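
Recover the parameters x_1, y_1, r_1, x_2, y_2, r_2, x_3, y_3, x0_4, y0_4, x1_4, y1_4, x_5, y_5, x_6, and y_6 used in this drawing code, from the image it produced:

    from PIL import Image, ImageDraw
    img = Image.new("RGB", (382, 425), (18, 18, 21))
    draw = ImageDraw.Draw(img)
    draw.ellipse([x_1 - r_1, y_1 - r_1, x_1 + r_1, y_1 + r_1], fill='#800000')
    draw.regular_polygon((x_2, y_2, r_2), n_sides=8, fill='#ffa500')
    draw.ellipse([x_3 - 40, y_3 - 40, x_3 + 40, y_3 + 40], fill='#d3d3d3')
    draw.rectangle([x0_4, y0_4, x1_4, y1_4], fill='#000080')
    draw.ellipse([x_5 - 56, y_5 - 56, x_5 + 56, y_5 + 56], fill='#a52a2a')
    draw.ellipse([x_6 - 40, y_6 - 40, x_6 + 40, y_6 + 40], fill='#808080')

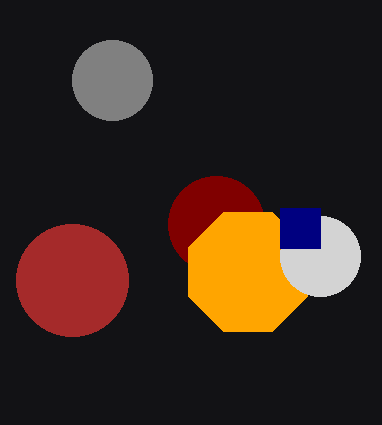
x_1 = 216; y_1 = 224; r_1 = 48; x_2 = 248; y_2 = 272; r_2 = 64; x_3 = 320; y_3 = 256; x0_4 = 280; y0_4 = 208; x1_4 = 320; y1_4 = 248; x_5 = 72; y_5 = 280; x_6 = 112; y_6 = 80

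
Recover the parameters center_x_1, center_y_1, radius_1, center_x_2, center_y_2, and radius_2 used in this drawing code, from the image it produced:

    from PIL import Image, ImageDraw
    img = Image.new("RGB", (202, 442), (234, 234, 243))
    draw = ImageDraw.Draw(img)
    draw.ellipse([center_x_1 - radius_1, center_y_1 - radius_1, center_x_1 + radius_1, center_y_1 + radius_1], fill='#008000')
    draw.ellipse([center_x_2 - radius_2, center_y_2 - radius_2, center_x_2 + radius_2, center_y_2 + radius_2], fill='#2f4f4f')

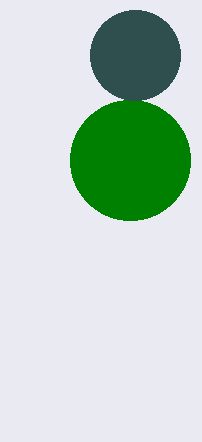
center_x_1 = 130
center_y_1 = 160
radius_1 = 60
center_x_2 = 135
center_y_2 = 55
radius_2 = 45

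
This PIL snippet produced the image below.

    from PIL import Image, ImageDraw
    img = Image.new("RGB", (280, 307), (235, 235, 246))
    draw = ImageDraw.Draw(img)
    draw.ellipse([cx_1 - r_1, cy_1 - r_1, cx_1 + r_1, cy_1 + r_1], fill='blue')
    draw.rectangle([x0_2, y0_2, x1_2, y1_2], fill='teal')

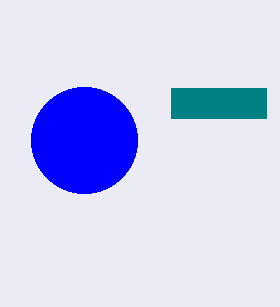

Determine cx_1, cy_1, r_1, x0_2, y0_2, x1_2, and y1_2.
cx_1 = 84
cy_1 = 140
r_1 = 53
x0_2 = 171
y0_2 = 88
x1_2 = 266
y1_2 = 118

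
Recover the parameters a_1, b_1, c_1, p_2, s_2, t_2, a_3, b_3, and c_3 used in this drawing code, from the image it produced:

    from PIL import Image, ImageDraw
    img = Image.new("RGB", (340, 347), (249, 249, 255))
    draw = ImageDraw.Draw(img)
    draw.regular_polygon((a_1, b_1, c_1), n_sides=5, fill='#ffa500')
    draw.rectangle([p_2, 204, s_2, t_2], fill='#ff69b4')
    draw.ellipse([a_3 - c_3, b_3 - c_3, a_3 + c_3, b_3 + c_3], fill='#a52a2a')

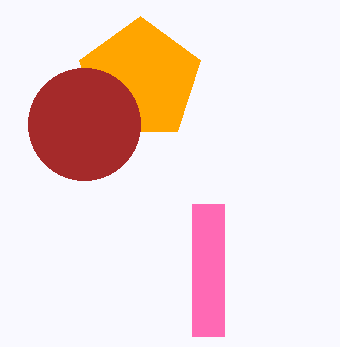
a_1 = 140; b_1 = 80; c_1 = 64; p_2 = 192; s_2 = 224; t_2 = 336; a_3 = 84; b_3 = 124; c_3 = 56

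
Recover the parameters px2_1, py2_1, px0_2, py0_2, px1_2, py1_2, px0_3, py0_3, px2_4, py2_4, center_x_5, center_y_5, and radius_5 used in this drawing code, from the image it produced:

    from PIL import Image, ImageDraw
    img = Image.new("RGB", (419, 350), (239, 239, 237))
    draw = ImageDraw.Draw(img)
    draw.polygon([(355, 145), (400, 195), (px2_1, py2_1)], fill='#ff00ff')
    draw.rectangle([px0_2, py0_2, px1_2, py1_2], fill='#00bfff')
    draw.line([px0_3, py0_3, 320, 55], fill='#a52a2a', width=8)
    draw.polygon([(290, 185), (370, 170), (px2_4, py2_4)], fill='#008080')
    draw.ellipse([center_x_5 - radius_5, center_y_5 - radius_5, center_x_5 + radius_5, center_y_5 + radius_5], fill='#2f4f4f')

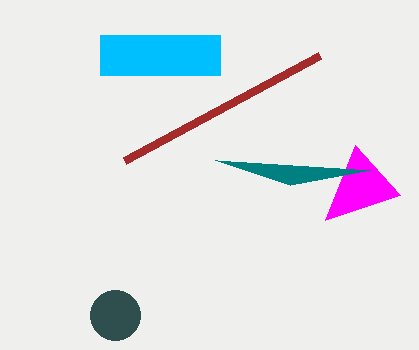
px2_1 = 325; py2_1 = 220; px0_2 = 100; py0_2 = 35; px1_2 = 220; py1_2 = 75; px0_3 = 125; py0_3 = 160; px2_4 = 215; py2_4 = 160; center_x_5 = 115; center_y_5 = 315; radius_5 = 25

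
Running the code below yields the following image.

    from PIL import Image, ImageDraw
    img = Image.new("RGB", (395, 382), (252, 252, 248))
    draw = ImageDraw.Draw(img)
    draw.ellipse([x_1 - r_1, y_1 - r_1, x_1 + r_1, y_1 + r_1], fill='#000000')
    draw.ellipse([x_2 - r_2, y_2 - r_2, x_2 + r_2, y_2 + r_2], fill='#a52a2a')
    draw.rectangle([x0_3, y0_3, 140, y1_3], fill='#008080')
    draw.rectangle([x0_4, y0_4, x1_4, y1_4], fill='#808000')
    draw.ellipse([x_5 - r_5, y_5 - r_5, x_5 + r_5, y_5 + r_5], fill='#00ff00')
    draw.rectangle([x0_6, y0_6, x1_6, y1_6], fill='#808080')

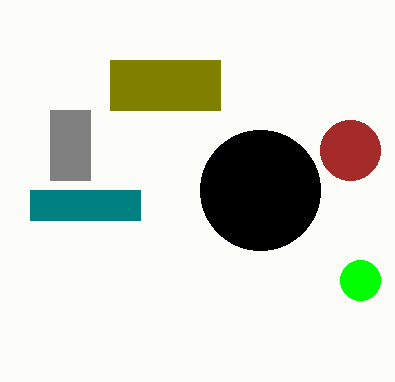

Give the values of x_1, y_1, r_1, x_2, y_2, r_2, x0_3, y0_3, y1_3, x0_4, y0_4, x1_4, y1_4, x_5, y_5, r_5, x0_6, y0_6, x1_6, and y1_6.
x_1 = 260
y_1 = 190
r_1 = 60
x_2 = 350
y_2 = 150
r_2 = 30
x0_3 = 30
y0_3 = 190
y1_3 = 220
x0_4 = 110
y0_4 = 60
x1_4 = 220
y1_4 = 110
x_5 = 360
y_5 = 280
r_5 = 20
x0_6 = 50
y0_6 = 110
x1_6 = 90
y1_6 = 180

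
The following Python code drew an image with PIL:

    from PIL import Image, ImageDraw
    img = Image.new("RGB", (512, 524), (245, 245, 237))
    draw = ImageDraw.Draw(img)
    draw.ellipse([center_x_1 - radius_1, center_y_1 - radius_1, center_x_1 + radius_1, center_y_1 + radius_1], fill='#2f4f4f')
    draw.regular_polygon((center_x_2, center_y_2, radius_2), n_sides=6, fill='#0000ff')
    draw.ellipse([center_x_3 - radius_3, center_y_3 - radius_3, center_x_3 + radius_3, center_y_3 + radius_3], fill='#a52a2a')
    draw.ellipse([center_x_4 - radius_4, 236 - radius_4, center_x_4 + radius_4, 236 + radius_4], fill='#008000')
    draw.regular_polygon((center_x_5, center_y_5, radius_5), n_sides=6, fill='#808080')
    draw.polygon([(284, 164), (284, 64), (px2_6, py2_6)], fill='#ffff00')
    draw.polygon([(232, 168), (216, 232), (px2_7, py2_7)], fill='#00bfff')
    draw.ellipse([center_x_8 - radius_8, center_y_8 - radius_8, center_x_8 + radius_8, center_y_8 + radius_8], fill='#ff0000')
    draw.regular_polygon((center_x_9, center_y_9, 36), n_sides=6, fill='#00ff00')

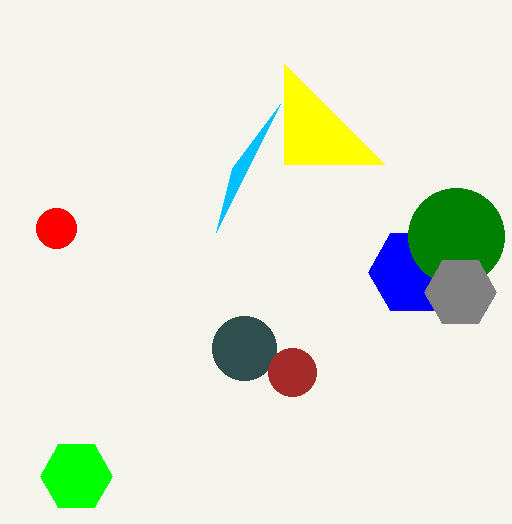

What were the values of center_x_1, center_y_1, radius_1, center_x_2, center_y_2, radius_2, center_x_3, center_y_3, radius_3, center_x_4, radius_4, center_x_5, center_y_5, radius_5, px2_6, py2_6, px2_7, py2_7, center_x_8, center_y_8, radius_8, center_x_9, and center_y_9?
center_x_1 = 244, center_y_1 = 348, radius_1 = 32, center_x_2 = 412, center_y_2 = 272, radius_2 = 44, center_x_3 = 292, center_y_3 = 372, radius_3 = 24, center_x_4 = 456, radius_4 = 48, center_x_5 = 460, center_y_5 = 292, radius_5 = 36, px2_6 = 384, py2_6 = 164, px2_7 = 280, py2_7 = 104, center_x_8 = 56, center_y_8 = 228, radius_8 = 20, center_x_9 = 76, center_y_9 = 476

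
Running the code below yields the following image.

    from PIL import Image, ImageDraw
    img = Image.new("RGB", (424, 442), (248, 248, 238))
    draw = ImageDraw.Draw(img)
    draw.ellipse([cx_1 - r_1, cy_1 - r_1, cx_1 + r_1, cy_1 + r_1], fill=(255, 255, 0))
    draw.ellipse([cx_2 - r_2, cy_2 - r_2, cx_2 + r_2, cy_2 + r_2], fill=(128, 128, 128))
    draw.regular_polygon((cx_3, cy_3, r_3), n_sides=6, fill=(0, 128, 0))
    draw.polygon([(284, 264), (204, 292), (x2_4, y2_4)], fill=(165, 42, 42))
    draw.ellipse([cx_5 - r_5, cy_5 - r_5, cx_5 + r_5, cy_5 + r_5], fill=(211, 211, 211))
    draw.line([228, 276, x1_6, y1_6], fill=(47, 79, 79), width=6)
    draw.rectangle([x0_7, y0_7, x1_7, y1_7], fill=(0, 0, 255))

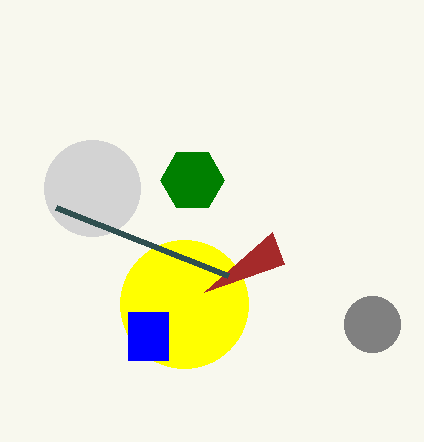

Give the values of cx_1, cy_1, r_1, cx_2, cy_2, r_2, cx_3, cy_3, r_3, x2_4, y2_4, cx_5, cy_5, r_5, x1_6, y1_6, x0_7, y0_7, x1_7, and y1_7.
cx_1 = 184; cy_1 = 304; r_1 = 64; cx_2 = 372; cy_2 = 324; r_2 = 28; cx_3 = 192; cy_3 = 180; r_3 = 32; x2_4 = 272; y2_4 = 232; cx_5 = 92; cy_5 = 188; r_5 = 48; x1_6 = 56; y1_6 = 208; x0_7 = 128; y0_7 = 312; x1_7 = 168; y1_7 = 360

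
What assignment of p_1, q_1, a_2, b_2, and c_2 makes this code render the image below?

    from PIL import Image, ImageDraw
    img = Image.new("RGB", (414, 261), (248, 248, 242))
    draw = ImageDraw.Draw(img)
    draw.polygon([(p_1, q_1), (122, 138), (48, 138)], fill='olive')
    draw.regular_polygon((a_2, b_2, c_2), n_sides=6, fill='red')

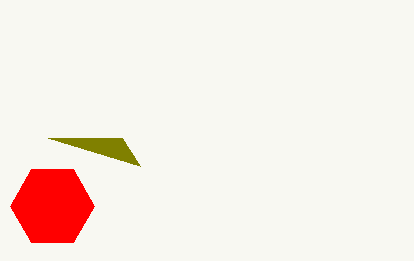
p_1 = 140
q_1 = 166
a_2 = 52
b_2 = 206
c_2 = 42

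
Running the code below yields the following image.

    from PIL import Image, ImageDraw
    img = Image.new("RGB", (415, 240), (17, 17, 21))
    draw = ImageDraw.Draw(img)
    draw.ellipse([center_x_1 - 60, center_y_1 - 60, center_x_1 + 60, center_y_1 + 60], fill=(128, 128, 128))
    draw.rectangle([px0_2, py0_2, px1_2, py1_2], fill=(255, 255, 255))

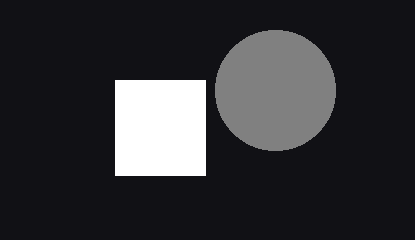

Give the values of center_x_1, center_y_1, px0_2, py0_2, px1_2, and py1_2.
center_x_1 = 275; center_y_1 = 90; px0_2 = 115; py0_2 = 80; px1_2 = 205; py1_2 = 175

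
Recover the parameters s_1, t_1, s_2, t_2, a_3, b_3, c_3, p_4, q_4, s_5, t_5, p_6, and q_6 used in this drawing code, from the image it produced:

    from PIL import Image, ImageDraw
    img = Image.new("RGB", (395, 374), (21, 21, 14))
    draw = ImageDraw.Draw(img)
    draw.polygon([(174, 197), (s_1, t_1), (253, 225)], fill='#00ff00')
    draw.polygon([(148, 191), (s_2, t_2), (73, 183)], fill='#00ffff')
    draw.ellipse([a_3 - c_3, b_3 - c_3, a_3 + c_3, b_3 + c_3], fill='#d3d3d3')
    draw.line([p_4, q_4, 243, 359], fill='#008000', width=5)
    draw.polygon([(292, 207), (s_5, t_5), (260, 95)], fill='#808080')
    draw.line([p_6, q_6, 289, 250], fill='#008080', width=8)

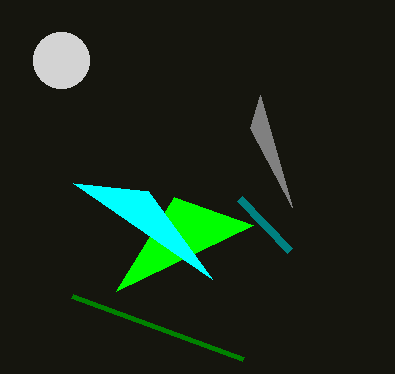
s_1 = 116
t_1 = 291
s_2 = 212
t_2 = 279
a_3 = 61
b_3 = 60
c_3 = 28
p_4 = 72
q_4 = 296
s_5 = 250
t_5 = 128
p_6 = 239
q_6 = 198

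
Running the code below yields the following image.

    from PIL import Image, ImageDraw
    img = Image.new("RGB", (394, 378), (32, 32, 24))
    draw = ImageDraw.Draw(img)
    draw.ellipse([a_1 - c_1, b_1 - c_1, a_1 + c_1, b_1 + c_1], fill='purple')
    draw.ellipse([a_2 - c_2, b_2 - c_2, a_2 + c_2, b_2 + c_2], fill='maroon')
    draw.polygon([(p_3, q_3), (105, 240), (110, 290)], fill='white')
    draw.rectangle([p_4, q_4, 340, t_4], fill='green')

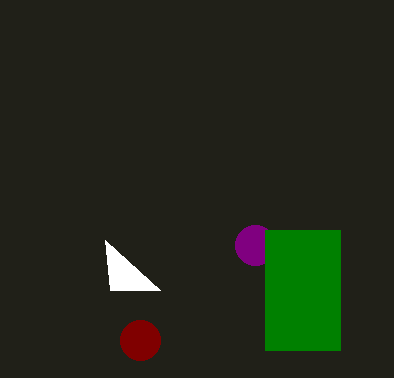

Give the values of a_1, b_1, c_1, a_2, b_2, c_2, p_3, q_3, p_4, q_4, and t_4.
a_1 = 255; b_1 = 245; c_1 = 20; a_2 = 140; b_2 = 340; c_2 = 20; p_3 = 160; q_3 = 290; p_4 = 265; q_4 = 230; t_4 = 350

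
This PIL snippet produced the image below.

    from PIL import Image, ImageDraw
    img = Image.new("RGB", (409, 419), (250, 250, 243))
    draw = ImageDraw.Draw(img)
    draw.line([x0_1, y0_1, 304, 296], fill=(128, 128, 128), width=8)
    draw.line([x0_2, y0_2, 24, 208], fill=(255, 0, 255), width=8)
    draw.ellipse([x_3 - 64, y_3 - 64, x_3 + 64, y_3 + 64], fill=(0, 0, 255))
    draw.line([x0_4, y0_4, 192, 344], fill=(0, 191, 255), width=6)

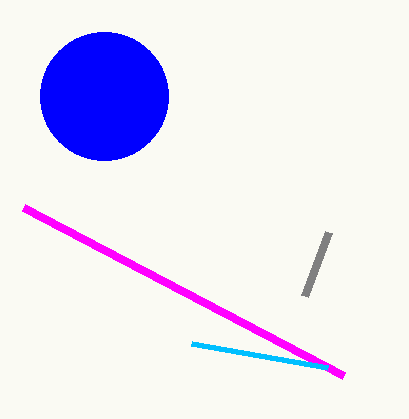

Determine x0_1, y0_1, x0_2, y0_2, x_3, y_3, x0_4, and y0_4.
x0_1 = 328, y0_1 = 232, x0_2 = 344, y0_2 = 376, x_3 = 104, y_3 = 96, x0_4 = 328, y0_4 = 368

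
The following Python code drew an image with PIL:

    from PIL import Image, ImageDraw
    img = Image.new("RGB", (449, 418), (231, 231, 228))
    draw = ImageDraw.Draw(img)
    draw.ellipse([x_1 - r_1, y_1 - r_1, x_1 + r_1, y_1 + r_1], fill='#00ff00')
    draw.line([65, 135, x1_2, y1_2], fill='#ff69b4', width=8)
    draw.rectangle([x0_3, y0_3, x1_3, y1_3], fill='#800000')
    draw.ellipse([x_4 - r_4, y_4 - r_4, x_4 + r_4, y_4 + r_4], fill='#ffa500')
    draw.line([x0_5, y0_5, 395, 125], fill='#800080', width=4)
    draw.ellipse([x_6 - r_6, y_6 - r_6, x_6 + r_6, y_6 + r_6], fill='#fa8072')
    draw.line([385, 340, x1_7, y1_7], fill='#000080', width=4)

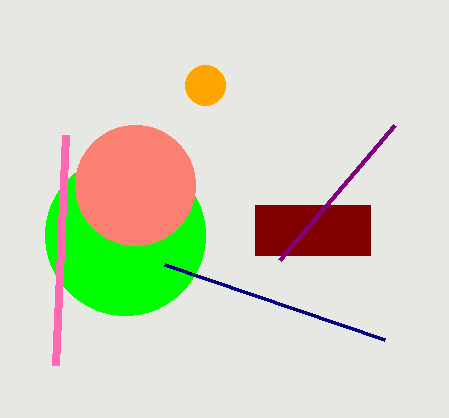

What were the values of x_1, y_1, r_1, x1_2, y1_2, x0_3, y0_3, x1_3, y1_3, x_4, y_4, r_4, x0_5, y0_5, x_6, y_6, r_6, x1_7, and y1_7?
x_1 = 125; y_1 = 235; r_1 = 80; x1_2 = 55; y1_2 = 365; x0_3 = 255; y0_3 = 205; x1_3 = 370; y1_3 = 255; x_4 = 205; y_4 = 85; r_4 = 20; x0_5 = 280; y0_5 = 260; x_6 = 135; y_6 = 185; r_6 = 60; x1_7 = 165; y1_7 = 265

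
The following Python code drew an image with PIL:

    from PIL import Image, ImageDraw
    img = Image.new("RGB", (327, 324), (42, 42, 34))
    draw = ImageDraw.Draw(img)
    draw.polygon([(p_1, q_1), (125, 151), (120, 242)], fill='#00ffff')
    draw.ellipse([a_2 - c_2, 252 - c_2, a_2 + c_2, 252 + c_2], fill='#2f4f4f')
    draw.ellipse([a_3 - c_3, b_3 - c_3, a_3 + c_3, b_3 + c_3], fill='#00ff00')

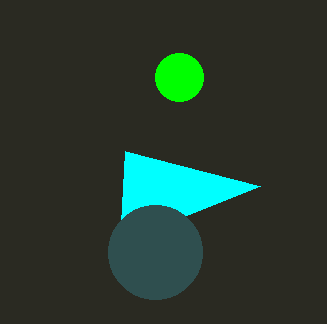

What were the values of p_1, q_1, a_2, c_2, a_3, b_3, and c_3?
p_1 = 260; q_1 = 186; a_2 = 155; c_2 = 47; a_3 = 179; b_3 = 77; c_3 = 24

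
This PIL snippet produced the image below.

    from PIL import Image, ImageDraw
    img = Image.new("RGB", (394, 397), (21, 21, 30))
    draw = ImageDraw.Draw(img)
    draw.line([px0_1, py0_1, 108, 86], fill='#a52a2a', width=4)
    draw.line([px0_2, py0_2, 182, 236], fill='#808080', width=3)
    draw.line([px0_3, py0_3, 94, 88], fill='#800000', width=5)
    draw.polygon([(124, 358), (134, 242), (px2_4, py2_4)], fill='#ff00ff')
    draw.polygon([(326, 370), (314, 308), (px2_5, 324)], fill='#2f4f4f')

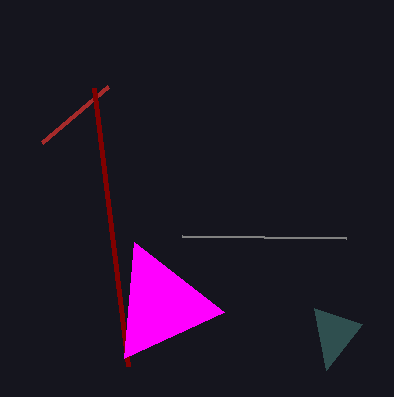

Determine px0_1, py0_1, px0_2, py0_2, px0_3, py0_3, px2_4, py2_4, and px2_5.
px0_1 = 42, py0_1 = 142, px0_2 = 346, py0_2 = 238, px0_3 = 128, py0_3 = 366, px2_4 = 224, py2_4 = 312, px2_5 = 362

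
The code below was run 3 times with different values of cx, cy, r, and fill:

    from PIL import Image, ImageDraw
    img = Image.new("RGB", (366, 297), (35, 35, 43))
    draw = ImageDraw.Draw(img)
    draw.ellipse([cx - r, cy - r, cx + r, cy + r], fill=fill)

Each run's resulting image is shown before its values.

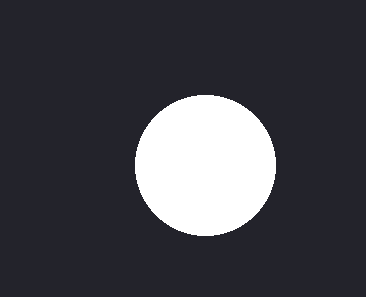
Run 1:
cx = 205, cy = 165, r = 70, fill = 'white'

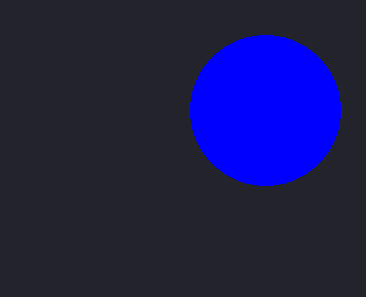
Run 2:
cx = 265; cy = 110; r = 75; fill = 'blue'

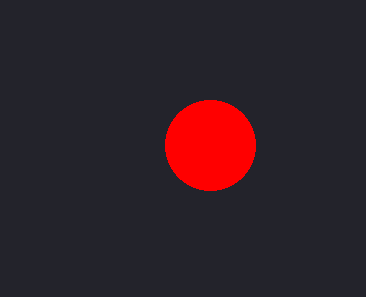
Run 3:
cx = 210, cy = 145, r = 45, fill = 'red'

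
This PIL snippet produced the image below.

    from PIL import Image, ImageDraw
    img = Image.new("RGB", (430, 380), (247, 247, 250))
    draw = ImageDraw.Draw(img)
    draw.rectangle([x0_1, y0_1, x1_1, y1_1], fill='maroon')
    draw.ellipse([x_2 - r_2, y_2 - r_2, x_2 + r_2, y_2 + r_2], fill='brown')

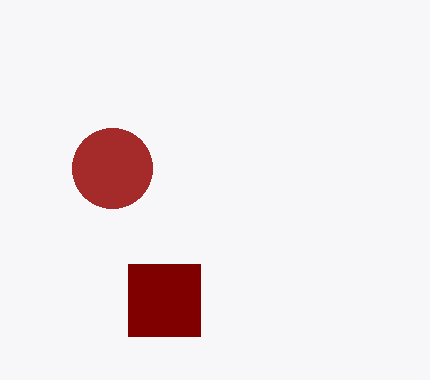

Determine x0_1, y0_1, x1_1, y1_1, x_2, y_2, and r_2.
x0_1 = 128, y0_1 = 264, x1_1 = 200, y1_1 = 336, x_2 = 112, y_2 = 168, r_2 = 40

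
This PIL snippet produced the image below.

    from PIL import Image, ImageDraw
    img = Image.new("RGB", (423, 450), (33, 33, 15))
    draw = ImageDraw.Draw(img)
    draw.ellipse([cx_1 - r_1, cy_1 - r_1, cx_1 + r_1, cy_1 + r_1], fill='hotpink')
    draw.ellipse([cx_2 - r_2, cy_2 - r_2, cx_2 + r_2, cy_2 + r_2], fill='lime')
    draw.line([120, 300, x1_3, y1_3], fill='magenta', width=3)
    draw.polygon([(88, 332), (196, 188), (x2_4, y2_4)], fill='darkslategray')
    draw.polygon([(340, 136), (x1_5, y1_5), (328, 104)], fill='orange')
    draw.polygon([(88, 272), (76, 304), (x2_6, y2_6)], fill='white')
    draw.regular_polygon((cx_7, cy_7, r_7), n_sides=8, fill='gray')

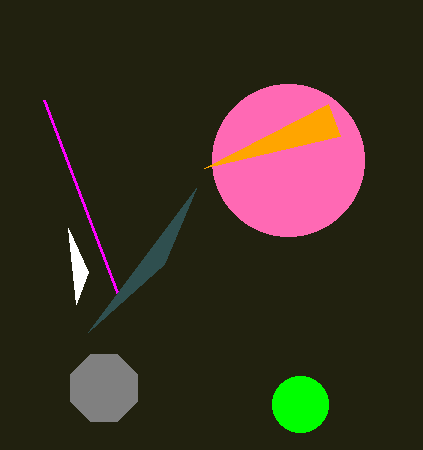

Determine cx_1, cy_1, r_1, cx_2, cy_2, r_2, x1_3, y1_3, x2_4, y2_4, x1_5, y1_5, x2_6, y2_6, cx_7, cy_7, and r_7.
cx_1 = 288, cy_1 = 160, r_1 = 76, cx_2 = 300, cy_2 = 404, r_2 = 28, x1_3 = 44, y1_3 = 100, x2_4 = 164, y2_4 = 264, x1_5 = 204, y1_5 = 168, x2_6 = 68, y2_6 = 228, cx_7 = 104, cy_7 = 388, r_7 = 36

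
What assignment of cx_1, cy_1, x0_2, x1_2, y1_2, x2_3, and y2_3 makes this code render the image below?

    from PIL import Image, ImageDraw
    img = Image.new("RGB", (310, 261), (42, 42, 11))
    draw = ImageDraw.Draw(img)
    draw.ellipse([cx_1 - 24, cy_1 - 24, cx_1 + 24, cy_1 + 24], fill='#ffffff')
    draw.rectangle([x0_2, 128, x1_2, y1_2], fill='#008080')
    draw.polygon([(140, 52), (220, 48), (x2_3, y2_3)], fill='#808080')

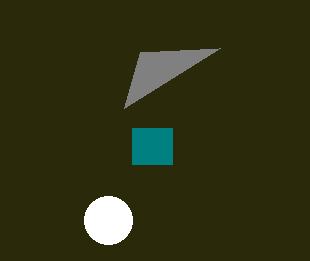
cx_1 = 108; cy_1 = 220; x0_2 = 132; x1_2 = 172; y1_2 = 164; x2_3 = 124; y2_3 = 108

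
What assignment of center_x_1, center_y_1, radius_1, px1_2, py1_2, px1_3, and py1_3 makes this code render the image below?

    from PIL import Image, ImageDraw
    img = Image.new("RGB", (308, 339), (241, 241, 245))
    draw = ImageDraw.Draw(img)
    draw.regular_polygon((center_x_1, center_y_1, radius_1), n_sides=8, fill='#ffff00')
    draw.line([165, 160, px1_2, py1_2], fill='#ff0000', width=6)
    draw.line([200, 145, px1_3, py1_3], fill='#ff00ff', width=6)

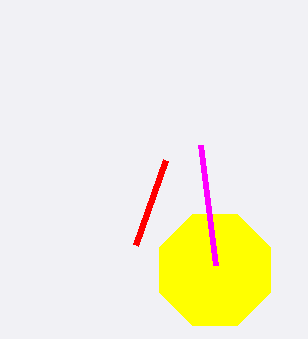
center_x_1 = 215
center_y_1 = 270
radius_1 = 60
px1_2 = 135
py1_2 = 245
px1_3 = 215
py1_3 = 265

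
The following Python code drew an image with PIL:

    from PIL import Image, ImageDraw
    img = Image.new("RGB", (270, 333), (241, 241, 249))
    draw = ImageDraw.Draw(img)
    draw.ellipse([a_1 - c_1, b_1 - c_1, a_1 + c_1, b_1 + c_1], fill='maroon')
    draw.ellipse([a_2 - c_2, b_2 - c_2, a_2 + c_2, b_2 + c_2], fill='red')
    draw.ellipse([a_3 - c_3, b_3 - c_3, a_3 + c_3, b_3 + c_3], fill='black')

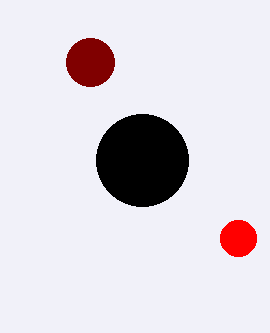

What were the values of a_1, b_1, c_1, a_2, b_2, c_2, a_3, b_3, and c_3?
a_1 = 90, b_1 = 62, c_1 = 24, a_2 = 238, b_2 = 238, c_2 = 18, a_3 = 142, b_3 = 160, c_3 = 46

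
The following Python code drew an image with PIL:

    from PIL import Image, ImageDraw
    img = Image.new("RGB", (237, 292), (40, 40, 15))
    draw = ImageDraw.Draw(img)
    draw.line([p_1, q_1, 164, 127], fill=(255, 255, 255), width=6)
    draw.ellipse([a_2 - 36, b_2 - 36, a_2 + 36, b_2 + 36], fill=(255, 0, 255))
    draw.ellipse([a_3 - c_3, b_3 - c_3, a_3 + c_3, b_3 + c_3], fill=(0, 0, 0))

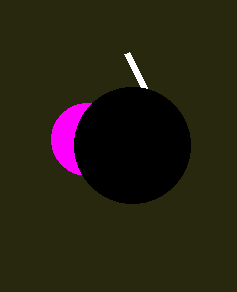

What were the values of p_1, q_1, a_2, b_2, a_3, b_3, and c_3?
p_1 = 126
q_1 = 53
a_2 = 87
b_2 = 139
a_3 = 132
b_3 = 145
c_3 = 58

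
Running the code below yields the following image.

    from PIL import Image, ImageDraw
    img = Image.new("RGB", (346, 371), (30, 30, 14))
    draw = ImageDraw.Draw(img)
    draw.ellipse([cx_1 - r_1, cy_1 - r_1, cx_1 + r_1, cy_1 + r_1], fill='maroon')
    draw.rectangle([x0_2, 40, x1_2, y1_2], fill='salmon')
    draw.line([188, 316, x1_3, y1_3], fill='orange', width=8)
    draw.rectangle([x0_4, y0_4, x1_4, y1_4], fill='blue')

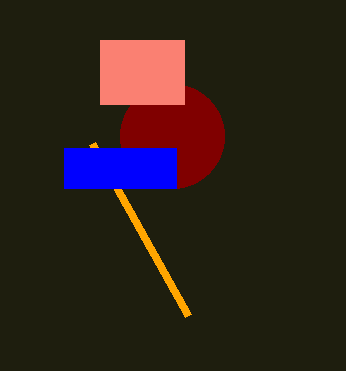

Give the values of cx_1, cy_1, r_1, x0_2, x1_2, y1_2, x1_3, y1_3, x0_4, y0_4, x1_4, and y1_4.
cx_1 = 172
cy_1 = 136
r_1 = 52
x0_2 = 100
x1_2 = 184
y1_2 = 104
x1_3 = 92
y1_3 = 144
x0_4 = 64
y0_4 = 148
x1_4 = 176
y1_4 = 188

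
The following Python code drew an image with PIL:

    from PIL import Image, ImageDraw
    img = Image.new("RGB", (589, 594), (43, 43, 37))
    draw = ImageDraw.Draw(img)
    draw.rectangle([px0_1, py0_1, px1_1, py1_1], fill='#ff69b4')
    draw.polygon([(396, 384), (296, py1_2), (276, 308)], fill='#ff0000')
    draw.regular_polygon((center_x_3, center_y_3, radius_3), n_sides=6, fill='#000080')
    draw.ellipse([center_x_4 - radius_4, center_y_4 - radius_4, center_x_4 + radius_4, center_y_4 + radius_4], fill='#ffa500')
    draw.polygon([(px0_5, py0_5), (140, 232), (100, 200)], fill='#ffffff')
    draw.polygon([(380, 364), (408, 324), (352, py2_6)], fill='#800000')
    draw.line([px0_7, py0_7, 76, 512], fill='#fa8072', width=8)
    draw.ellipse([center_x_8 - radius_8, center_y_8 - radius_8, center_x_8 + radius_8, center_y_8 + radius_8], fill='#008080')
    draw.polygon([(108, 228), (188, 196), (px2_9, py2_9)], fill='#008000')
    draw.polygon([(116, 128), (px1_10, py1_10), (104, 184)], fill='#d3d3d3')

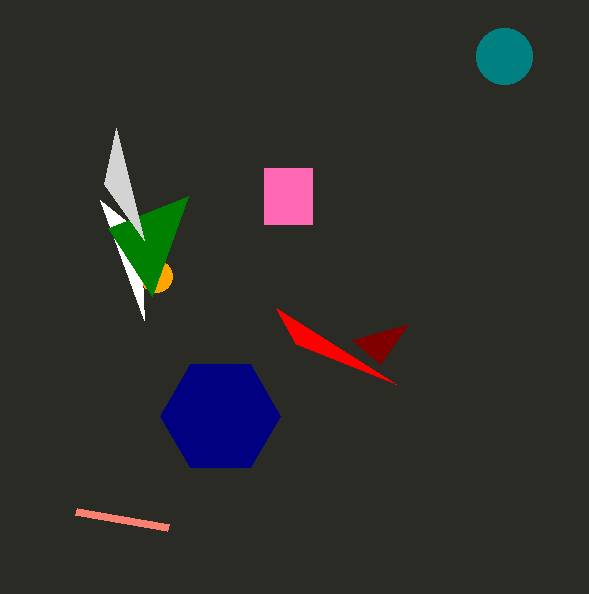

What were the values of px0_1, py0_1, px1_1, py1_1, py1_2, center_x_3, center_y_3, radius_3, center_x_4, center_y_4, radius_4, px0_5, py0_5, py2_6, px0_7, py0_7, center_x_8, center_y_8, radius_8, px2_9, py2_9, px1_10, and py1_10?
px0_1 = 264
py0_1 = 168
px1_1 = 312
py1_1 = 224
py1_2 = 344
center_x_3 = 220
center_y_3 = 416
radius_3 = 60
center_x_4 = 156
center_y_4 = 276
radius_4 = 16
px0_5 = 144
py0_5 = 320
py2_6 = 340
px0_7 = 168
py0_7 = 528
center_x_8 = 504
center_y_8 = 56
radius_8 = 28
px2_9 = 152
py2_9 = 296
px1_10 = 144
py1_10 = 240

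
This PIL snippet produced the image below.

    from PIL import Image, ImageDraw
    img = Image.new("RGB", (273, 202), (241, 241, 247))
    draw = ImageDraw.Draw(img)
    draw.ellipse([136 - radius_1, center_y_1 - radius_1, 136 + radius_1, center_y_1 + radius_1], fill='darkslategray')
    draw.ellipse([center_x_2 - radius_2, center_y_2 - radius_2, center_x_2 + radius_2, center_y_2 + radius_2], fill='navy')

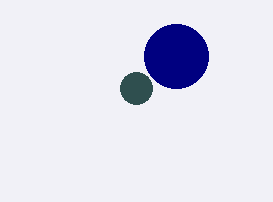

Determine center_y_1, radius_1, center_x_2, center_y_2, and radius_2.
center_y_1 = 88; radius_1 = 16; center_x_2 = 176; center_y_2 = 56; radius_2 = 32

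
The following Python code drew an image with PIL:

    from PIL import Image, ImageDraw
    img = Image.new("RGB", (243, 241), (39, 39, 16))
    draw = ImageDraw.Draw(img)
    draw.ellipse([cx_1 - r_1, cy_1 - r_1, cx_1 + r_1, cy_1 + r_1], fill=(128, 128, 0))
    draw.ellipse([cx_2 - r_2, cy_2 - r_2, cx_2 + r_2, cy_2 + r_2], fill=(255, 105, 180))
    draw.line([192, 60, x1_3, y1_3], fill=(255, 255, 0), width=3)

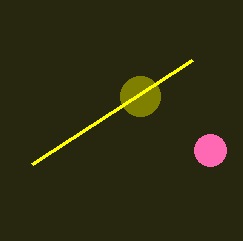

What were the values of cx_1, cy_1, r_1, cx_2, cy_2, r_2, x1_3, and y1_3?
cx_1 = 140
cy_1 = 96
r_1 = 20
cx_2 = 210
cy_2 = 150
r_2 = 16
x1_3 = 32
y1_3 = 164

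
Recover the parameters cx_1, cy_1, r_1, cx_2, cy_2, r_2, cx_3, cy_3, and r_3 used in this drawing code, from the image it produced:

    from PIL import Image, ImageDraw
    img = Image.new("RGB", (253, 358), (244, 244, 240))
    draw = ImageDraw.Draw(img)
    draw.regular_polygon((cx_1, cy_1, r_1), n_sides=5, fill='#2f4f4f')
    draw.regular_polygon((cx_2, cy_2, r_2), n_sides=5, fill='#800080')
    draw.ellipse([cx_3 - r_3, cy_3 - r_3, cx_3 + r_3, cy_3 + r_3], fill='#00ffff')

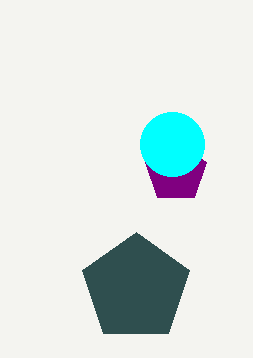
cx_1 = 136; cy_1 = 288; r_1 = 56; cx_2 = 176; cy_2 = 172; r_2 = 32; cx_3 = 172; cy_3 = 144; r_3 = 32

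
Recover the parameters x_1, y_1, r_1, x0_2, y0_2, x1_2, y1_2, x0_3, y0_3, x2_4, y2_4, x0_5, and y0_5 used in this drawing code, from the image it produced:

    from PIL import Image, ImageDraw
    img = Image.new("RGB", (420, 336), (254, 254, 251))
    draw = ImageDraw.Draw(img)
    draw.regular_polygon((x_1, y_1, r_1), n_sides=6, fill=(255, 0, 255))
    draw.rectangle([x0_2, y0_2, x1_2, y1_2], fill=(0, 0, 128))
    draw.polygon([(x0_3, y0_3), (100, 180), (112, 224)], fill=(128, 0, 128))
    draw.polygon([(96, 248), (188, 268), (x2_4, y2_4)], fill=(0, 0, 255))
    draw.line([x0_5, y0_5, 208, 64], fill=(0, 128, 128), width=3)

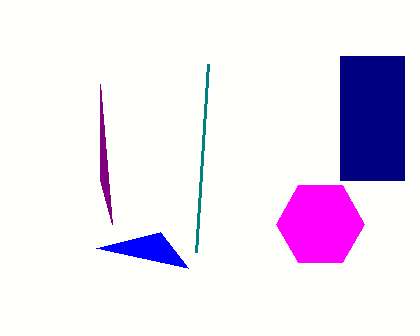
x_1 = 320; y_1 = 224; r_1 = 44; x0_2 = 340; y0_2 = 56; x1_2 = 404; y1_2 = 180; x0_3 = 100; y0_3 = 84; x2_4 = 160; y2_4 = 232; x0_5 = 196; y0_5 = 252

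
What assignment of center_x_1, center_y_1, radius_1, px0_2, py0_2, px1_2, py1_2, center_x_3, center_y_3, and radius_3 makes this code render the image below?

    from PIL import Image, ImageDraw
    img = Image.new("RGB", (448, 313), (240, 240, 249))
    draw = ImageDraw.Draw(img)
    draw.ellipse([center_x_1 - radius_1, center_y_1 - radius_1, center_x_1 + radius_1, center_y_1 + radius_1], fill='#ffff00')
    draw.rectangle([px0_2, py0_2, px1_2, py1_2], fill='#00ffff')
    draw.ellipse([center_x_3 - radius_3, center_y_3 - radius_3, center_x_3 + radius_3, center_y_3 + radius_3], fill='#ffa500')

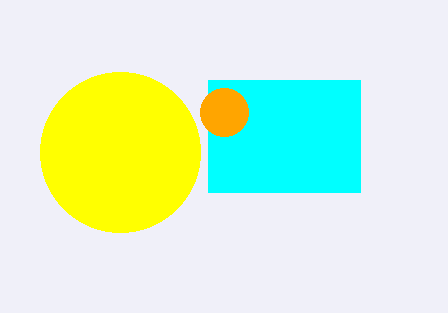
center_x_1 = 120
center_y_1 = 152
radius_1 = 80
px0_2 = 208
py0_2 = 80
px1_2 = 360
py1_2 = 192
center_x_3 = 224
center_y_3 = 112
radius_3 = 24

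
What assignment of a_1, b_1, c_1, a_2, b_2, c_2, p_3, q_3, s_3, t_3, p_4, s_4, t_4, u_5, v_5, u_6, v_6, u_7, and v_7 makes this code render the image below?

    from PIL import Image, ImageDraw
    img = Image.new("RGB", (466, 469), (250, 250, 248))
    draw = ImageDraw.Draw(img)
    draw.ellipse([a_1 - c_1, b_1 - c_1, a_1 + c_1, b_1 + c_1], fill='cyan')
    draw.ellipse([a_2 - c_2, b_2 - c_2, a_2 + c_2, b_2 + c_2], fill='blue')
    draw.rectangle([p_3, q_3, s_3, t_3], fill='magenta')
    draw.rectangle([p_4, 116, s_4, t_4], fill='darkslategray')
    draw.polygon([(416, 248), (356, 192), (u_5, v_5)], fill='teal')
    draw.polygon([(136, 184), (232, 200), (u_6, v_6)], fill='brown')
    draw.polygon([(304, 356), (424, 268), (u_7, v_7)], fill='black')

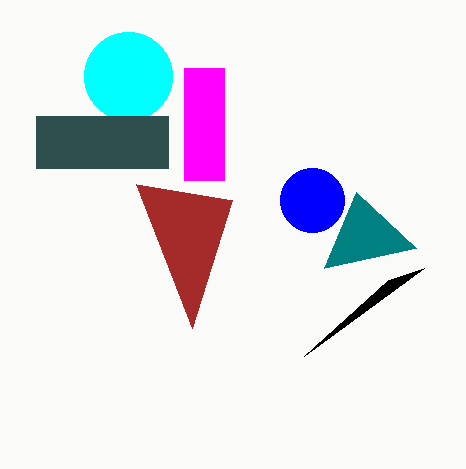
a_1 = 128, b_1 = 76, c_1 = 44, a_2 = 312, b_2 = 200, c_2 = 32, p_3 = 184, q_3 = 68, s_3 = 224, t_3 = 180, p_4 = 36, s_4 = 168, t_4 = 168, u_5 = 324, v_5 = 268, u_6 = 192, v_6 = 328, u_7 = 388, v_7 = 280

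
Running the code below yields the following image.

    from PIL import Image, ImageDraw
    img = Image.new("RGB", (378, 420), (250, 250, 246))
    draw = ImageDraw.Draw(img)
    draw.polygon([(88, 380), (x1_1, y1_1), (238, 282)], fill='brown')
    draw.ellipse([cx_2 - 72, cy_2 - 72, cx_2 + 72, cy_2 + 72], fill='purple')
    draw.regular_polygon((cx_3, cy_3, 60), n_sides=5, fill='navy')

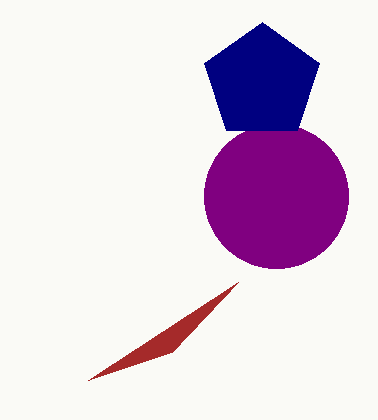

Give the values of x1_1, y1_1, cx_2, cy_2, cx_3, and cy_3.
x1_1 = 172; y1_1 = 352; cx_2 = 276; cy_2 = 196; cx_3 = 262; cy_3 = 82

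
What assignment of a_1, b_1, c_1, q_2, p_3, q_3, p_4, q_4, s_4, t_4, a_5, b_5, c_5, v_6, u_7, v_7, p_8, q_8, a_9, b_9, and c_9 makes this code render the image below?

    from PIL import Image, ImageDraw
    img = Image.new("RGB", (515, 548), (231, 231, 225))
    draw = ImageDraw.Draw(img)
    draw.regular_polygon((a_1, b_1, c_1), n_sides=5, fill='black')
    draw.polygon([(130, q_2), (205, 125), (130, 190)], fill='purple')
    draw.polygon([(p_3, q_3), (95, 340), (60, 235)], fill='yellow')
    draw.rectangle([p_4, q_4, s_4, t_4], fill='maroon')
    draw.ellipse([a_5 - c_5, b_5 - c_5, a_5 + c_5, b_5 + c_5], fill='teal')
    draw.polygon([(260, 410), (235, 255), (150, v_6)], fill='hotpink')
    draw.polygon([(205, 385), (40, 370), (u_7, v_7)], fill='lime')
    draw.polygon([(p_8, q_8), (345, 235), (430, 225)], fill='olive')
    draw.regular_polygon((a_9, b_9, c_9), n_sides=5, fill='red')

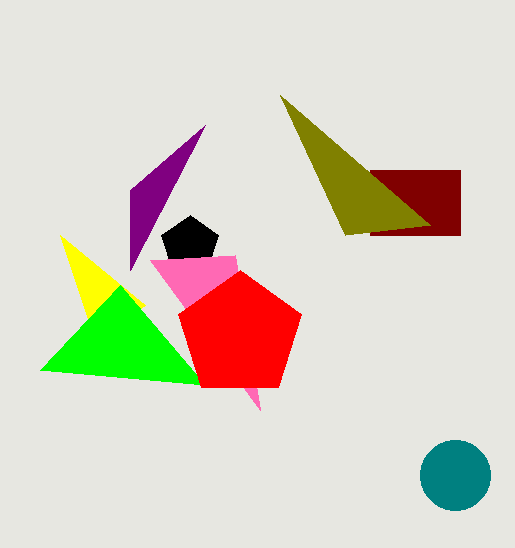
a_1 = 190; b_1 = 245; c_1 = 30; q_2 = 270; p_3 = 145; q_3 = 305; p_4 = 370; q_4 = 170; s_4 = 460; t_4 = 235; a_5 = 455; b_5 = 475; c_5 = 35; v_6 = 260; u_7 = 120; v_7 = 285; p_8 = 280; q_8 = 95; a_9 = 240; b_9 = 335; c_9 = 65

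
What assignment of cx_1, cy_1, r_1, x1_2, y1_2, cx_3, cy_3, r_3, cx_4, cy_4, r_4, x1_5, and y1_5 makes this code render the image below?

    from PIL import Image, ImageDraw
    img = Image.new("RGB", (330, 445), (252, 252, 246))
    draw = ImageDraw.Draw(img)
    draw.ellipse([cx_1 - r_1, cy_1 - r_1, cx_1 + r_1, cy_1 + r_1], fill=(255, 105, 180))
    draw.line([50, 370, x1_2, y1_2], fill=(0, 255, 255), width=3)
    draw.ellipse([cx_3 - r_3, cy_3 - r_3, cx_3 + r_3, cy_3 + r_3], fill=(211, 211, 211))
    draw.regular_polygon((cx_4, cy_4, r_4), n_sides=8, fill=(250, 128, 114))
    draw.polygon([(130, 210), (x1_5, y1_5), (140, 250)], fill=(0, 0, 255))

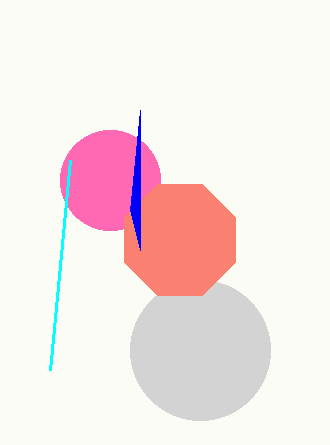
cx_1 = 110
cy_1 = 180
r_1 = 50
x1_2 = 70
y1_2 = 160
cx_3 = 200
cy_3 = 350
r_3 = 70
cx_4 = 180
cy_4 = 240
r_4 = 60
x1_5 = 140
y1_5 = 110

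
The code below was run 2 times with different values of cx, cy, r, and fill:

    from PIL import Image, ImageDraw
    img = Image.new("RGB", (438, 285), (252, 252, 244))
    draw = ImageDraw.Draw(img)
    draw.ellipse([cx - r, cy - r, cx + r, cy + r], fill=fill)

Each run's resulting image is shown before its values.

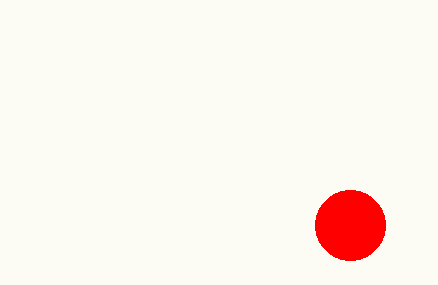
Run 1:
cx = 350, cy = 225, r = 35, fill = 'red'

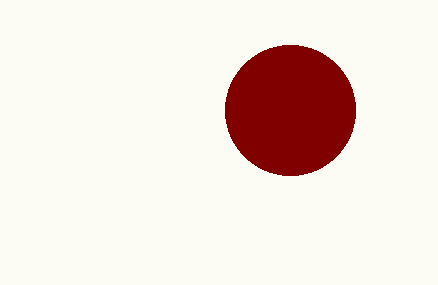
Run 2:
cx = 290, cy = 110, r = 65, fill = 'maroon'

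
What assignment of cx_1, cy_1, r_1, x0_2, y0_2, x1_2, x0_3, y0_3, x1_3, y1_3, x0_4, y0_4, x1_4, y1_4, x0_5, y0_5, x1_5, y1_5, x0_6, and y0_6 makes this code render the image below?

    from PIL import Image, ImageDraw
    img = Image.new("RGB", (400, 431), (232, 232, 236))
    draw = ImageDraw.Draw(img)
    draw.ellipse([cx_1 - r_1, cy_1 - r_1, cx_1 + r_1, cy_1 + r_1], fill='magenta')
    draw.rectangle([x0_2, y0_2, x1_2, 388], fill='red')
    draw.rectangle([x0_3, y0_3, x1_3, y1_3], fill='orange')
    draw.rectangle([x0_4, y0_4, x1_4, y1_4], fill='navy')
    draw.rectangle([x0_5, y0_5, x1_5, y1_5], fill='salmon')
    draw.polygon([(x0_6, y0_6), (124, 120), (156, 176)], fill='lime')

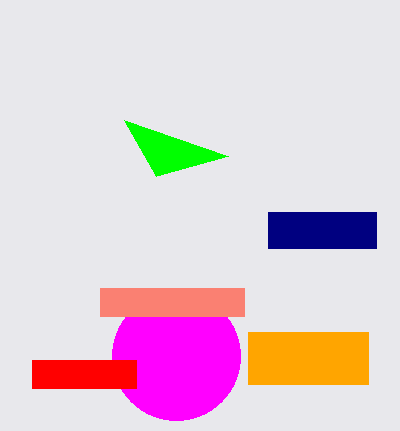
cx_1 = 176, cy_1 = 356, r_1 = 64, x0_2 = 32, y0_2 = 360, x1_2 = 136, x0_3 = 248, y0_3 = 332, x1_3 = 368, y1_3 = 384, x0_4 = 268, y0_4 = 212, x1_4 = 376, y1_4 = 248, x0_5 = 100, y0_5 = 288, x1_5 = 244, y1_5 = 316, x0_6 = 228, y0_6 = 156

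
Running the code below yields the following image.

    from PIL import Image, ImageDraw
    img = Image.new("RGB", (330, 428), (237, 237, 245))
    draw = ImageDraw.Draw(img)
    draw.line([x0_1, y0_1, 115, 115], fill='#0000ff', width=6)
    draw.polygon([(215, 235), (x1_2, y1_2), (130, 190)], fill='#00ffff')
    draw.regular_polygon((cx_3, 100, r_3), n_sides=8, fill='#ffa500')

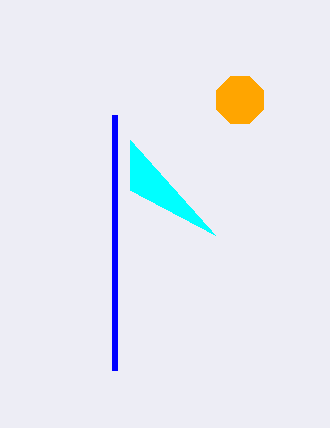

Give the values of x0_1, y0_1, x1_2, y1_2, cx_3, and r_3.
x0_1 = 115
y0_1 = 370
x1_2 = 130
y1_2 = 140
cx_3 = 240
r_3 = 25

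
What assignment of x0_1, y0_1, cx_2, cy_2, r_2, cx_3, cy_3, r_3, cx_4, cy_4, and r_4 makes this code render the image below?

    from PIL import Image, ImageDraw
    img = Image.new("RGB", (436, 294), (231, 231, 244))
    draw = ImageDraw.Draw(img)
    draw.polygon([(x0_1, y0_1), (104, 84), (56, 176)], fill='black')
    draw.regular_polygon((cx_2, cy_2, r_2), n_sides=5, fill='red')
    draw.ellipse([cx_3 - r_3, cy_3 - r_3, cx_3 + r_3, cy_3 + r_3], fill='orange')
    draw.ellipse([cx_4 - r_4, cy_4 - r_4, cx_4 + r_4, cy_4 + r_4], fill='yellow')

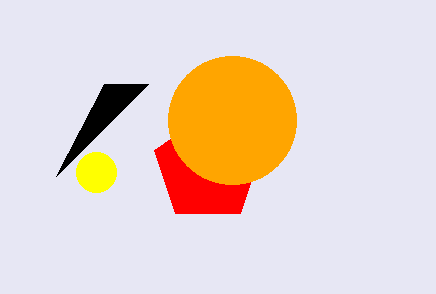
x0_1 = 148
y0_1 = 84
cx_2 = 208
cy_2 = 168
r_2 = 56
cx_3 = 232
cy_3 = 120
r_3 = 64
cx_4 = 96
cy_4 = 172
r_4 = 20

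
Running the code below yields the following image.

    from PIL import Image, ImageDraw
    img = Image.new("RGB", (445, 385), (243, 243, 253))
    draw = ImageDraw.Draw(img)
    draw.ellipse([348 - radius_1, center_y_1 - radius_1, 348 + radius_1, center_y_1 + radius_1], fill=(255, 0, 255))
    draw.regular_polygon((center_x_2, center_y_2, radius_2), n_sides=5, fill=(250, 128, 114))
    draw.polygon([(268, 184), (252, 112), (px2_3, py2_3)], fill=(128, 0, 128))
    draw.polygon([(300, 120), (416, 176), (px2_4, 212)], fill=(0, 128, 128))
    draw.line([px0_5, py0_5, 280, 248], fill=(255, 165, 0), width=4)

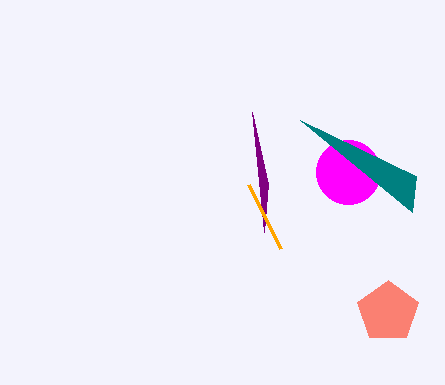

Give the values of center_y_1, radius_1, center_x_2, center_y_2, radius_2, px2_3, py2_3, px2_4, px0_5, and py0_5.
center_y_1 = 172
radius_1 = 32
center_x_2 = 388
center_y_2 = 312
radius_2 = 32
px2_3 = 264
py2_3 = 232
px2_4 = 412
px0_5 = 248
py0_5 = 184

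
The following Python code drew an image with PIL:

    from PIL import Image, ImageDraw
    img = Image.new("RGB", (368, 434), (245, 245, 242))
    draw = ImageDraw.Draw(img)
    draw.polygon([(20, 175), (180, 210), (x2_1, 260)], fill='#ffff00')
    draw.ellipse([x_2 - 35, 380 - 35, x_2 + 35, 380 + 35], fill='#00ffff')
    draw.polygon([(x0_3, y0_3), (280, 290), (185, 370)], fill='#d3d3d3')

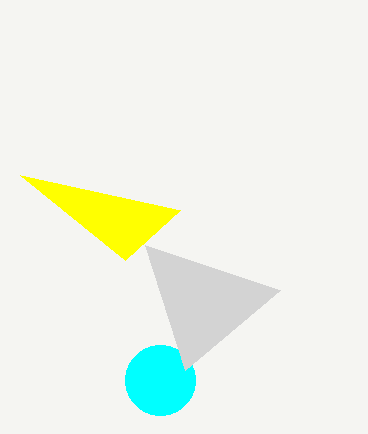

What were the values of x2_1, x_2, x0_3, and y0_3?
x2_1 = 125
x_2 = 160
x0_3 = 145
y0_3 = 245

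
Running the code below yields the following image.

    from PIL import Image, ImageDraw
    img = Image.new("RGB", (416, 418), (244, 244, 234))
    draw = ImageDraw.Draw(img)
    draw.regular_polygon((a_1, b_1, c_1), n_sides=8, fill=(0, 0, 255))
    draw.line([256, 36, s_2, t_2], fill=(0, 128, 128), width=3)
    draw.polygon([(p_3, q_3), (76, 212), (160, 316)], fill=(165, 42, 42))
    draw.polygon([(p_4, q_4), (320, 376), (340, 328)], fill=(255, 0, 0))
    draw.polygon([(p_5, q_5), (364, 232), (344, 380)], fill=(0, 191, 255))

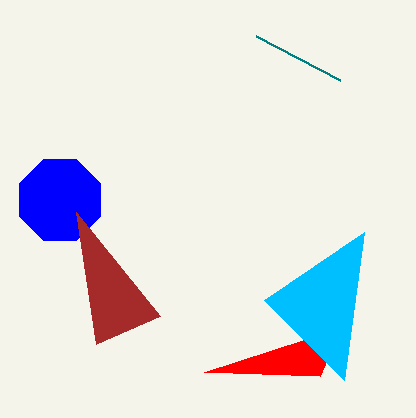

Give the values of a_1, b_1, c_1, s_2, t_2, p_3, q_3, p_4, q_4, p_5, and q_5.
a_1 = 60
b_1 = 200
c_1 = 44
s_2 = 340
t_2 = 80
p_3 = 96
q_3 = 344
p_4 = 204
q_4 = 372
p_5 = 264
q_5 = 300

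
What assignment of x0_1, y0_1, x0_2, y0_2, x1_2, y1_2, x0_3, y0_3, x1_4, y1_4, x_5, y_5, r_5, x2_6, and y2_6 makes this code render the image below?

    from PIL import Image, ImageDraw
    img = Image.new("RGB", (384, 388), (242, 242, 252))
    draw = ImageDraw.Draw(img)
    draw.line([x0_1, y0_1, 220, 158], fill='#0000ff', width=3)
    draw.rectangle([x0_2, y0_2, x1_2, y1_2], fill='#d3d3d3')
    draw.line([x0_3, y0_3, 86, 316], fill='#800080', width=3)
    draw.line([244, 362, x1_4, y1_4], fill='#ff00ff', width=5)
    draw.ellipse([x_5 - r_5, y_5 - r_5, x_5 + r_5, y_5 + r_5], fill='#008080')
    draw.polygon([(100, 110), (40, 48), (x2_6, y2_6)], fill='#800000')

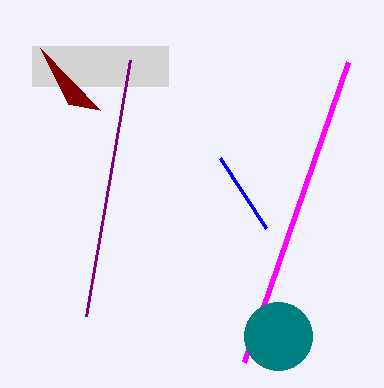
x0_1 = 266
y0_1 = 228
x0_2 = 32
y0_2 = 46
x1_2 = 168
y1_2 = 86
x0_3 = 130
y0_3 = 60
x1_4 = 348
y1_4 = 62
x_5 = 278
y_5 = 336
r_5 = 34
x2_6 = 68
y2_6 = 104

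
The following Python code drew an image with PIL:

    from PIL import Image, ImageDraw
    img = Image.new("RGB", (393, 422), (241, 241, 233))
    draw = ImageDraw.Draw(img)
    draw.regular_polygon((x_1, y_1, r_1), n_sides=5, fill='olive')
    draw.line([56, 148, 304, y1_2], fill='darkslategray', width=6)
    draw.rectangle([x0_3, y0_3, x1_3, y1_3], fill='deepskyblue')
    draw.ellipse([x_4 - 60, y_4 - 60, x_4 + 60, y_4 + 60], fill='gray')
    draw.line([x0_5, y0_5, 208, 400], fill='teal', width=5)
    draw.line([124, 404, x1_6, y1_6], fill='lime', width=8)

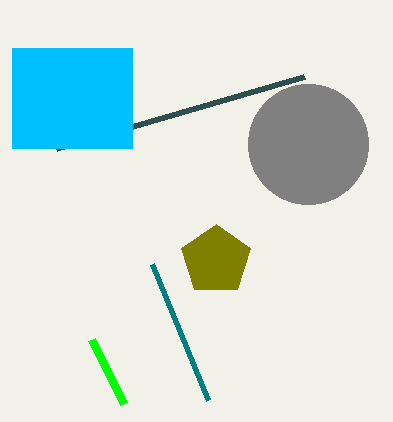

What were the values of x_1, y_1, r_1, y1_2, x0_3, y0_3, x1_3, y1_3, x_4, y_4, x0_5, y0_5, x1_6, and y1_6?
x_1 = 216
y_1 = 260
r_1 = 36
y1_2 = 76
x0_3 = 12
y0_3 = 48
x1_3 = 132
y1_3 = 148
x_4 = 308
y_4 = 144
x0_5 = 152
y0_5 = 264
x1_6 = 92
y1_6 = 340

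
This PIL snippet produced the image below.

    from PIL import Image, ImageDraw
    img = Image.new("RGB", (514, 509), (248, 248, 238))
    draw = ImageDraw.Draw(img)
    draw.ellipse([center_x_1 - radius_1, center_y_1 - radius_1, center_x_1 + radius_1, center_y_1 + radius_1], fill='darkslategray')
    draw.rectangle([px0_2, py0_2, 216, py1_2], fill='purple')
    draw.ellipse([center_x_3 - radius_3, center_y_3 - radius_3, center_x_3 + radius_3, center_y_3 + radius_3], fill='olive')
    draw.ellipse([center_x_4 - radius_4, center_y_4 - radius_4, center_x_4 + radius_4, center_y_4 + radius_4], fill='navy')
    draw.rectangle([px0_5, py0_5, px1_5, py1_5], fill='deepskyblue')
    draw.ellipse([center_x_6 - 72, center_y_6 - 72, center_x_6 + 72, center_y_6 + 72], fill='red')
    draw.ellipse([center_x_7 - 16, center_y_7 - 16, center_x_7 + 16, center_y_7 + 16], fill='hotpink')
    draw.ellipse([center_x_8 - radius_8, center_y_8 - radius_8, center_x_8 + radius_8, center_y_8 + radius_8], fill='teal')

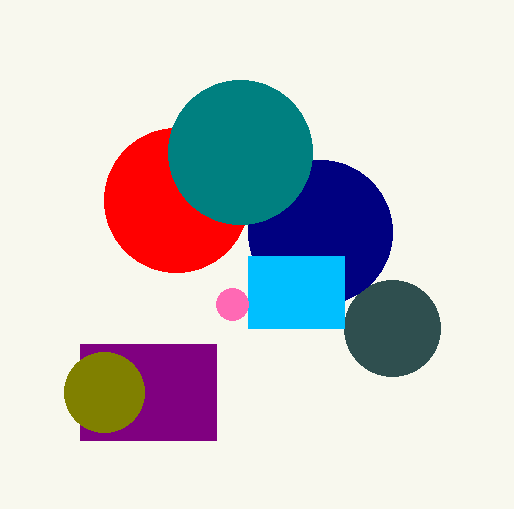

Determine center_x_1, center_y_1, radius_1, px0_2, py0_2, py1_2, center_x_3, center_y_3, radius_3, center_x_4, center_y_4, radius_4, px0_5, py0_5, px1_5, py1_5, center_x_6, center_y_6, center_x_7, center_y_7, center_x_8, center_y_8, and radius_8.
center_x_1 = 392; center_y_1 = 328; radius_1 = 48; px0_2 = 80; py0_2 = 344; py1_2 = 440; center_x_3 = 104; center_y_3 = 392; radius_3 = 40; center_x_4 = 320; center_y_4 = 232; radius_4 = 72; px0_5 = 248; py0_5 = 256; px1_5 = 344; py1_5 = 328; center_x_6 = 176; center_y_6 = 200; center_x_7 = 232; center_y_7 = 304; center_x_8 = 240; center_y_8 = 152; radius_8 = 72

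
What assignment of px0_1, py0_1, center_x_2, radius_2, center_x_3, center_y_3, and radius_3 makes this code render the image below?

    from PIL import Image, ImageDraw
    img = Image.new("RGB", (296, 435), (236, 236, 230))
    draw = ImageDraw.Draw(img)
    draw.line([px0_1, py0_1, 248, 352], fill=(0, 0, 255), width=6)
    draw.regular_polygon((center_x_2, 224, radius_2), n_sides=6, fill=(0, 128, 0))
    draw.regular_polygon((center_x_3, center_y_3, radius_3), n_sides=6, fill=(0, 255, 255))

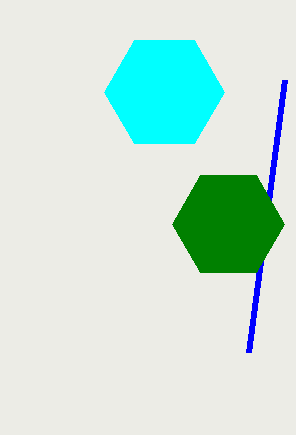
px0_1 = 284; py0_1 = 80; center_x_2 = 228; radius_2 = 56; center_x_3 = 164; center_y_3 = 92; radius_3 = 60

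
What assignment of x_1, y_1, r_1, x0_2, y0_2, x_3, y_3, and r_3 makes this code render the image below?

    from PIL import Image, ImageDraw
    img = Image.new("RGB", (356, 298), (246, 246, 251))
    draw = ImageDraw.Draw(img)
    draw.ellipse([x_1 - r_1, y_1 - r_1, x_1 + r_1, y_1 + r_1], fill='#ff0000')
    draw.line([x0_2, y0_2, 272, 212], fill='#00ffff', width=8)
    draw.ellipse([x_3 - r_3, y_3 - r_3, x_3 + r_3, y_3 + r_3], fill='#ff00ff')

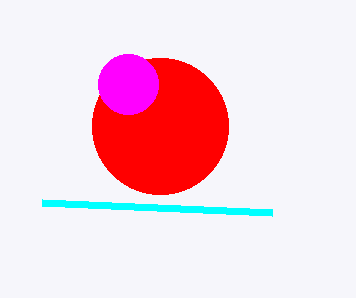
x_1 = 160
y_1 = 126
r_1 = 68
x0_2 = 42
y0_2 = 202
x_3 = 128
y_3 = 84
r_3 = 30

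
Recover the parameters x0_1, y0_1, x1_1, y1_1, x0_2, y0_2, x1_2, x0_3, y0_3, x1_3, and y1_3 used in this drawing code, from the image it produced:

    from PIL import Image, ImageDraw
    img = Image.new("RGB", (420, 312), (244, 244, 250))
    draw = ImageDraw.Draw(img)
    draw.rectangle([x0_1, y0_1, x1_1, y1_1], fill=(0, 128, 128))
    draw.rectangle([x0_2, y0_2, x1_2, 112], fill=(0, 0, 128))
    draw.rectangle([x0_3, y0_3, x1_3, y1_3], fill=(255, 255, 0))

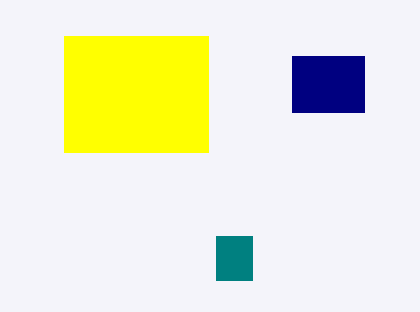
x0_1 = 216
y0_1 = 236
x1_1 = 252
y1_1 = 280
x0_2 = 292
y0_2 = 56
x1_2 = 364
x0_3 = 64
y0_3 = 36
x1_3 = 208
y1_3 = 152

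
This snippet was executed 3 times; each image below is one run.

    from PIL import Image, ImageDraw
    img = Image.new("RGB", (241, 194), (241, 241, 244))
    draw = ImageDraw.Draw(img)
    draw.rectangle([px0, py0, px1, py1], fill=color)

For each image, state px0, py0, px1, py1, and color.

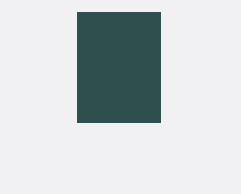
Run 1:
px0 = 77, py0 = 12, px1 = 160, py1 = 122, color = 'darkslategray'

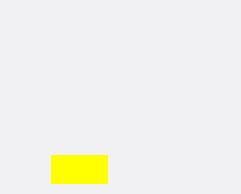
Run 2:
px0 = 51; py0 = 155; px1 = 107; py1 = 183; color = 'yellow'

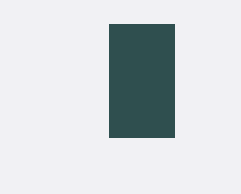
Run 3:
px0 = 109
py0 = 24
px1 = 174
py1 = 137
color = 'darkslategray'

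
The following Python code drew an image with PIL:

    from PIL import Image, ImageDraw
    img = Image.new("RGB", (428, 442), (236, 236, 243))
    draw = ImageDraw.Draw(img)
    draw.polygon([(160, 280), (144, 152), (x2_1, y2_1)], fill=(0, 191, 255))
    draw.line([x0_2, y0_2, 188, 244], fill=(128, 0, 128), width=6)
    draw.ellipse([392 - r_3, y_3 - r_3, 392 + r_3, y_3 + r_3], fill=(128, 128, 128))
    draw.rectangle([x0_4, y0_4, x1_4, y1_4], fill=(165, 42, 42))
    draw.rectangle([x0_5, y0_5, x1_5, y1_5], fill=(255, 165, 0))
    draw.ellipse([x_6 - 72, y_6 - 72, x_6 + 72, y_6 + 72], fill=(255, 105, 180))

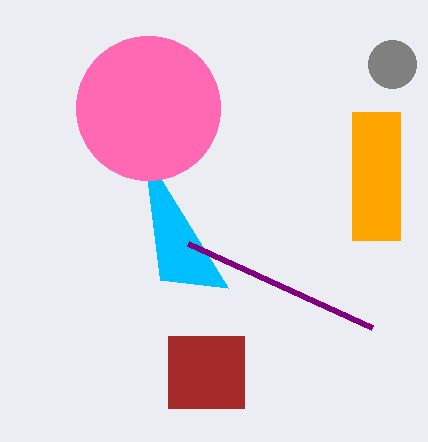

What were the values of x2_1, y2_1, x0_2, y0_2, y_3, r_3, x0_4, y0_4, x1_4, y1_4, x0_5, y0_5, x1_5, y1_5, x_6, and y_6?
x2_1 = 228, y2_1 = 288, x0_2 = 372, y0_2 = 328, y_3 = 64, r_3 = 24, x0_4 = 168, y0_4 = 336, x1_4 = 244, y1_4 = 408, x0_5 = 352, y0_5 = 112, x1_5 = 400, y1_5 = 240, x_6 = 148, y_6 = 108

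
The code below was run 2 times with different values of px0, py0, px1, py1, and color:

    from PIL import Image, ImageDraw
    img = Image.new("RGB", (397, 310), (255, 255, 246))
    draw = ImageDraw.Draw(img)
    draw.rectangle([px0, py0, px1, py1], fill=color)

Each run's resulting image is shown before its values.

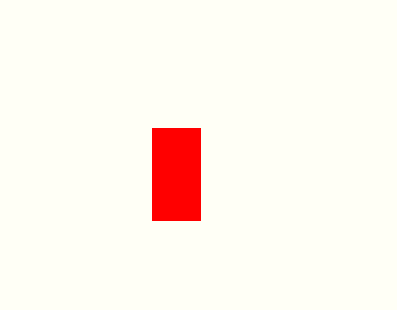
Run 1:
px0 = 152; py0 = 128; px1 = 200; py1 = 220; color = 'red'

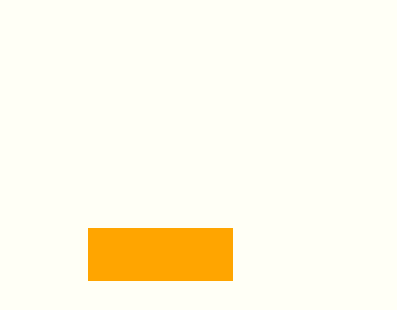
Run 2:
px0 = 88; py0 = 228; px1 = 232; py1 = 280; color = 'orange'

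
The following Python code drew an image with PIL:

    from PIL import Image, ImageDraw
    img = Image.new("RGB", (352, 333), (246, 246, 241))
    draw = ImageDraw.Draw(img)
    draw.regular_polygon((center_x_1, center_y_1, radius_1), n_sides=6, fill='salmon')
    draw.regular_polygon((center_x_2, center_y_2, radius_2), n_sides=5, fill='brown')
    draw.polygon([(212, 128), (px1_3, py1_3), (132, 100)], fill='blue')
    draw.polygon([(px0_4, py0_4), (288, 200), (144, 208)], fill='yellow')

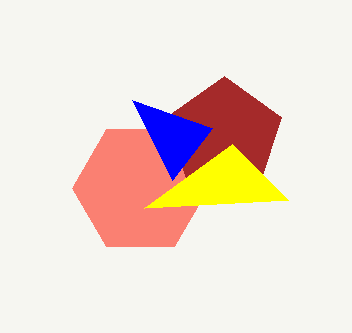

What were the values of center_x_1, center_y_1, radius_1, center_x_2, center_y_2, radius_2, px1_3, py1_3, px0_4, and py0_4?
center_x_1 = 140; center_y_1 = 188; radius_1 = 68; center_x_2 = 224; center_y_2 = 136; radius_2 = 60; px1_3 = 172; py1_3 = 180; px0_4 = 232; py0_4 = 144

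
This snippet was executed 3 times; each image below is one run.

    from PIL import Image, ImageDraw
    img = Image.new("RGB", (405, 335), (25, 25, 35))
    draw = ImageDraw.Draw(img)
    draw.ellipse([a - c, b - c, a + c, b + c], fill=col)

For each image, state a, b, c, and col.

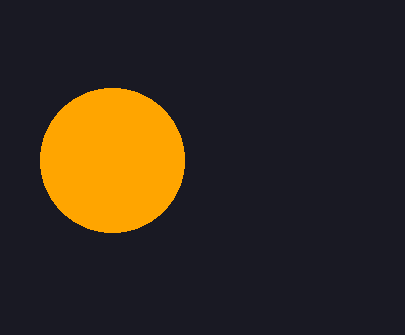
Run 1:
a = 112, b = 160, c = 72, col = 'orange'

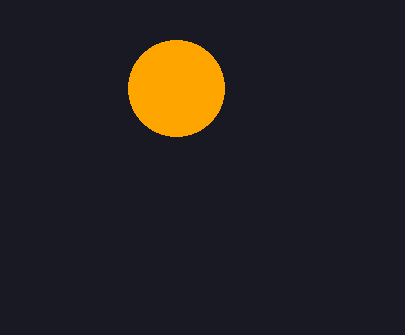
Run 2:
a = 176, b = 88, c = 48, col = 'orange'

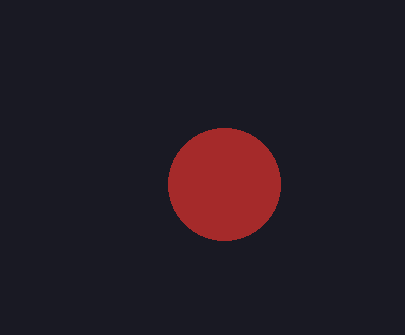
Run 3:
a = 224, b = 184, c = 56, col = 'brown'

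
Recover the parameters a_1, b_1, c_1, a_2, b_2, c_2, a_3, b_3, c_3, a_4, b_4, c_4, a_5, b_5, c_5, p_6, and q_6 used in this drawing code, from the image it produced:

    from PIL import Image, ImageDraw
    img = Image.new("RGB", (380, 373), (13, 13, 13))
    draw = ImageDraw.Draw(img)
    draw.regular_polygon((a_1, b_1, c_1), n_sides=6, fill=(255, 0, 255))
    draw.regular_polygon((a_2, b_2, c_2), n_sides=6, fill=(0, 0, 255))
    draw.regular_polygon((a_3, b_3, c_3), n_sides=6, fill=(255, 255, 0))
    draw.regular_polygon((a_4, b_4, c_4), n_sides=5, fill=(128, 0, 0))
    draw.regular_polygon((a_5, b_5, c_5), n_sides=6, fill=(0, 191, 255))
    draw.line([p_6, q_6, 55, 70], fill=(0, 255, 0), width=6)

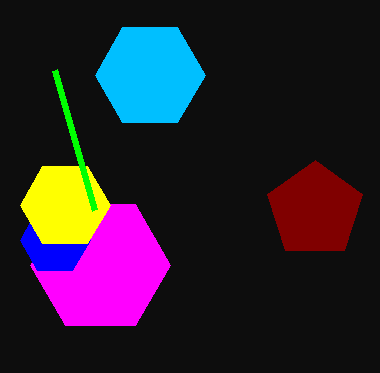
a_1 = 100, b_1 = 265, c_1 = 70, a_2 = 55, b_2 = 240, c_2 = 35, a_3 = 65, b_3 = 205, c_3 = 45, a_4 = 315, b_4 = 210, c_4 = 50, a_5 = 150, b_5 = 75, c_5 = 55, p_6 = 95, q_6 = 210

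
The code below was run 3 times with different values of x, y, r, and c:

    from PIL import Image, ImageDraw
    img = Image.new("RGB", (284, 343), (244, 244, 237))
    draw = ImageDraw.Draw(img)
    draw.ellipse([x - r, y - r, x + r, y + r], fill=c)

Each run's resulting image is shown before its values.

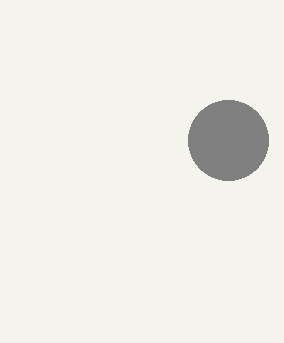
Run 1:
x = 228
y = 140
r = 40
c = 'gray'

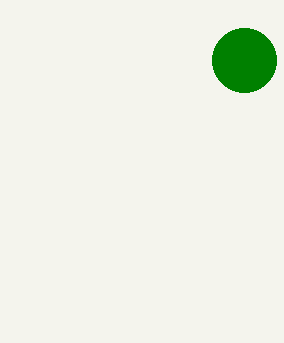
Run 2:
x = 244; y = 60; r = 32; c = 'green'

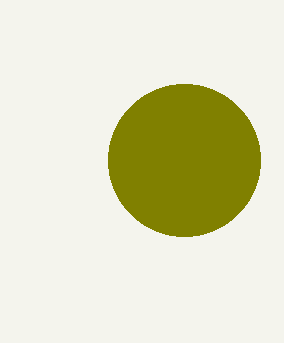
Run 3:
x = 184
y = 160
r = 76
c = 'olive'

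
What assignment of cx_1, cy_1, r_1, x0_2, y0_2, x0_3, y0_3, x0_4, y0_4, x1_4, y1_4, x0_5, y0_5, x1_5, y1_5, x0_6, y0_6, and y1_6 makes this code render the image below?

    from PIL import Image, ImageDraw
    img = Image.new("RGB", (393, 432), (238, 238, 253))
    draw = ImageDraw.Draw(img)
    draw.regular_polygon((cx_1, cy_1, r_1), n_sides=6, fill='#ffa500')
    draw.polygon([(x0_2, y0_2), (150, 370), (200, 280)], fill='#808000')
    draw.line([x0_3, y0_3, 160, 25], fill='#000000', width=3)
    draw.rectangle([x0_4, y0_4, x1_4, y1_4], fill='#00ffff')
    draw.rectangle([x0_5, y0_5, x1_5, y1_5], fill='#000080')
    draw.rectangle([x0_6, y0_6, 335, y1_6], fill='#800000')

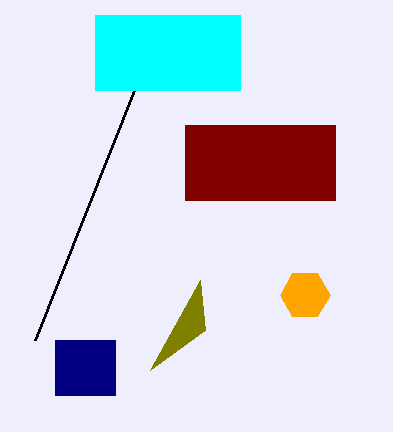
cx_1 = 305; cy_1 = 295; r_1 = 25; x0_2 = 205; y0_2 = 330; x0_3 = 35; y0_3 = 340; x0_4 = 95; y0_4 = 15; x1_4 = 240; y1_4 = 90; x0_5 = 55; y0_5 = 340; x1_5 = 115; y1_5 = 395; x0_6 = 185; y0_6 = 125; y1_6 = 200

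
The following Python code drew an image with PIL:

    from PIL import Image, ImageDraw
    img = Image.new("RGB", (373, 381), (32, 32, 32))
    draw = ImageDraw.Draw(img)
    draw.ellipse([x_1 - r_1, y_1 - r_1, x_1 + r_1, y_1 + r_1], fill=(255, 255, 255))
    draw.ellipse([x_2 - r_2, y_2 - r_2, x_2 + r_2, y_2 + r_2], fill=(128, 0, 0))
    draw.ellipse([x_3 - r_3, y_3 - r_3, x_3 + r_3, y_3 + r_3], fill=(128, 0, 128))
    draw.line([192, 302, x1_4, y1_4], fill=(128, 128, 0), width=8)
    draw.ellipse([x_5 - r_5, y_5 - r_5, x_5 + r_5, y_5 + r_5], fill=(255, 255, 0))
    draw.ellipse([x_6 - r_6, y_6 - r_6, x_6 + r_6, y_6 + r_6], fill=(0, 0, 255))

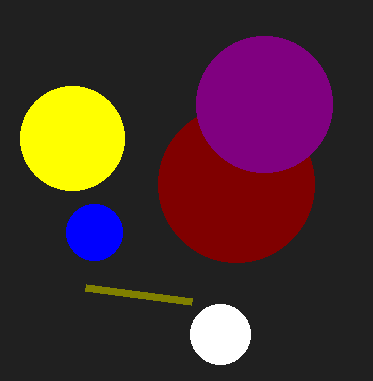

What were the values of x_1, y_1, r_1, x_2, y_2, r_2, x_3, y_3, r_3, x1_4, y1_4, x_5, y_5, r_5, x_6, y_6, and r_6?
x_1 = 220, y_1 = 334, r_1 = 30, x_2 = 236, y_2 = 184, r_2 = 78, x_3 = 264, y_3 = 104, r_3 = 68, x1_4 = 86, y1_4 = 288, x_5 = 72, y_5 = 138, r_5 = 52, x_6 = 94, y_6 = 232, r_6 = 28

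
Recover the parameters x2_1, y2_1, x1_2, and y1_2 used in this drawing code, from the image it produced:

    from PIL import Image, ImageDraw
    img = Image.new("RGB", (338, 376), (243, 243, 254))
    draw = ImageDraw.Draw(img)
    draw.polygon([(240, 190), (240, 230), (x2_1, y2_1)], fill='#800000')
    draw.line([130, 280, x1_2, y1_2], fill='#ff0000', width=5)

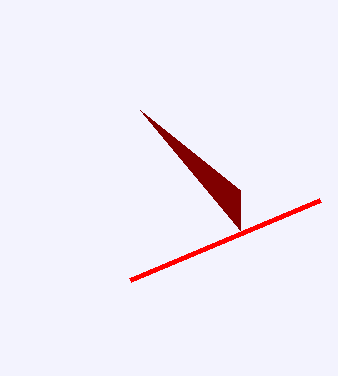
x2_1 = 140; y2_1 = 110; x1_2 = 320; y1_2 = 200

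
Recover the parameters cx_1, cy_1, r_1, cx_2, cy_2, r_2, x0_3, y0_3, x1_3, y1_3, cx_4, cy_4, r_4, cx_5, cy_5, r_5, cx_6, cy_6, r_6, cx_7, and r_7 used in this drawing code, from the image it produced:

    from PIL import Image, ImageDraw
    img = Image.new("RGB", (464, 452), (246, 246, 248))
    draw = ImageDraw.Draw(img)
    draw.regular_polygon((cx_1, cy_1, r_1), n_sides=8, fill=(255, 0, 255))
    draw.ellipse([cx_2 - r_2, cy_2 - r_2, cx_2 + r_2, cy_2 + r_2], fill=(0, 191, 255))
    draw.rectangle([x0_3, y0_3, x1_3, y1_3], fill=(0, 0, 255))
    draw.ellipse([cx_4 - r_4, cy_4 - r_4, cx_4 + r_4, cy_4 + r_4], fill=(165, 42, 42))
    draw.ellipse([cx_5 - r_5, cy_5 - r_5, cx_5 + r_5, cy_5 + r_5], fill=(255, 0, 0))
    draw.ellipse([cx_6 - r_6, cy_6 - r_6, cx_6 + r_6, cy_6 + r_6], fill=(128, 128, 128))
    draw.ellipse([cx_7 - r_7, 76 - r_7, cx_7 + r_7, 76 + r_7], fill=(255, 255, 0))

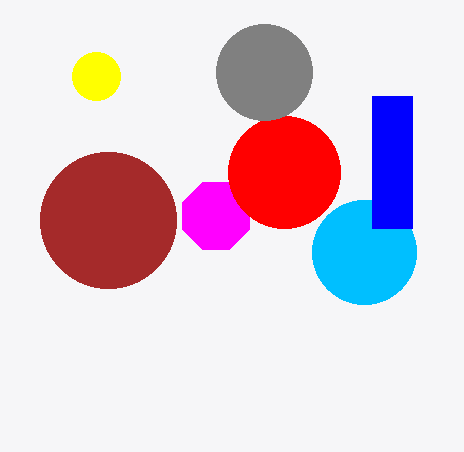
cx_1 = 216
cy_1 = 216
r_1 = 36
cx_2 = 364
cy_2 = 252
r_2 = 52
x0_3 = 372
y0_3 = 96
x1_3 = 412
y1_3 = 228
cx_4 = 108
cy_4 = 220
r_4 = 68
cx_5 = 284
cy_5 = 172
r_5 = 56
cx_6 = 264
cy_6 = 72
r_6 = 48
cx_7 = 96
r_7 = 24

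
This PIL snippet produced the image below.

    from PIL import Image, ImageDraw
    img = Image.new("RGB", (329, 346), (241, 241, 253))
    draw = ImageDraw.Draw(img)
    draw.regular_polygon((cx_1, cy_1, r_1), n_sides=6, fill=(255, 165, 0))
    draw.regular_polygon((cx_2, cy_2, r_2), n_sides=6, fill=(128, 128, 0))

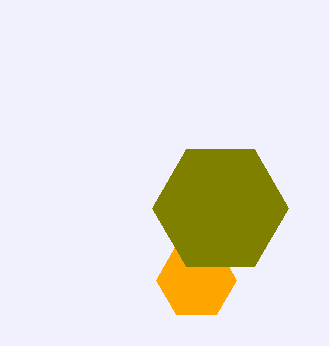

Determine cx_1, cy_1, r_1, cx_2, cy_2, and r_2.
cx_1 = 196
cy_1 = 280
r_1 = 40
cx_2 = 220
cy_2 = 208
r_2 = 68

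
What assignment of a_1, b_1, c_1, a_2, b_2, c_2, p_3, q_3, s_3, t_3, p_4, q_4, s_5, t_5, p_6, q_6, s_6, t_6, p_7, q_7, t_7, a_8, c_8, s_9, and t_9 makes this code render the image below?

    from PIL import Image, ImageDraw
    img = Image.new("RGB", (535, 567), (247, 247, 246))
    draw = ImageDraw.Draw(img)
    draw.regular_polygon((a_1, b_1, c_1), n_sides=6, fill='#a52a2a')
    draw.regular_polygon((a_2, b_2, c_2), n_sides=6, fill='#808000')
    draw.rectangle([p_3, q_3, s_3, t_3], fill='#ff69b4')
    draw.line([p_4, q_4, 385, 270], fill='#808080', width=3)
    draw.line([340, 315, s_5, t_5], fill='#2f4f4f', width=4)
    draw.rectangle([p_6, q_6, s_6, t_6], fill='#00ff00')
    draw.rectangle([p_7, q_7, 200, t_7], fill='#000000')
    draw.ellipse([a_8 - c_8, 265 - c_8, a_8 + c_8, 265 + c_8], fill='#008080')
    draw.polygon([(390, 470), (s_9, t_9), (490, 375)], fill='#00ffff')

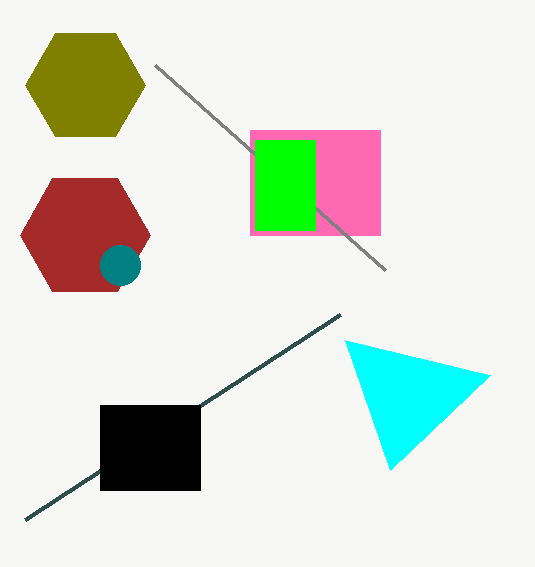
a_1 = 85, b_1 = 235, c_1 = 65, a_2 = 85, b_2 = 85, c_2 = 60, p_3 = 250, q_3 = 130, s_3 = 380, t_3 = 235, p_4 = 155, q_4 = 65, s_5 = 25, t_5 = 520, p_6 = 255, q_6 = 140, s_6 = 315, t_6 = 230, p_7 = 100, q_7 = 405, t_7 = 490, a_8 = 120, c_8 = 20, s_9 = 345, t_9 = 340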